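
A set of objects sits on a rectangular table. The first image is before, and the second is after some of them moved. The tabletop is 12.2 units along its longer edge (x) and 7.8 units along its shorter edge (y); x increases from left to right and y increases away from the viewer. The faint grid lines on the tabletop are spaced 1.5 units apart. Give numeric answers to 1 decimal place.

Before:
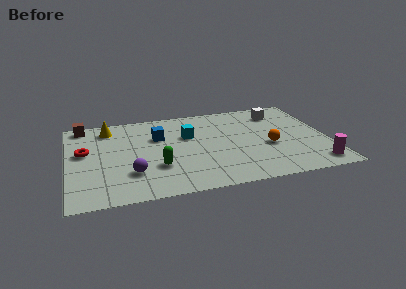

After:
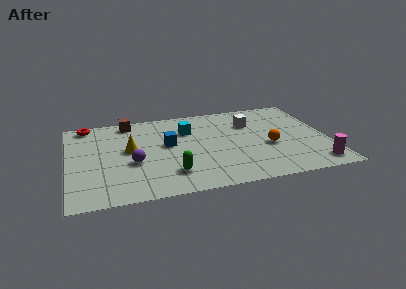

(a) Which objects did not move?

the orange sphere and the magenta cylinder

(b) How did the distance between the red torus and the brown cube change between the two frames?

-0.5

The distance was about 2.5 in the first image and 2.0 in the second, so they moved 0.5 units closer together.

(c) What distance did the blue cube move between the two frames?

0.9

The blue cube was near (4.3, 5.2) before and (4.7, 4.4) after, so it travelled √(0.4² + 0.8²) ≈ 0.9 units.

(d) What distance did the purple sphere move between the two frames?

0.9

From (2.9, 2.2) to (3.0, 3.1), the purple sphere covered √(0.1² + 0.9²) ≈ 0.9 units.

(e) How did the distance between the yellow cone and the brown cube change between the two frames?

+1.3

They were about 1.3 units apart before and 2.6 after — 1.3 units further apart.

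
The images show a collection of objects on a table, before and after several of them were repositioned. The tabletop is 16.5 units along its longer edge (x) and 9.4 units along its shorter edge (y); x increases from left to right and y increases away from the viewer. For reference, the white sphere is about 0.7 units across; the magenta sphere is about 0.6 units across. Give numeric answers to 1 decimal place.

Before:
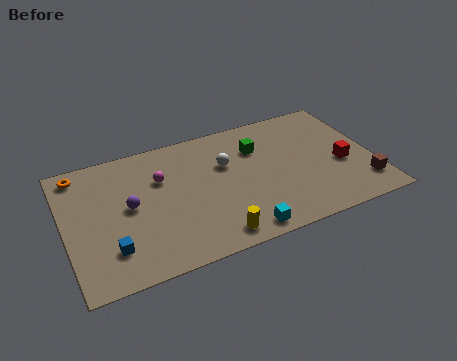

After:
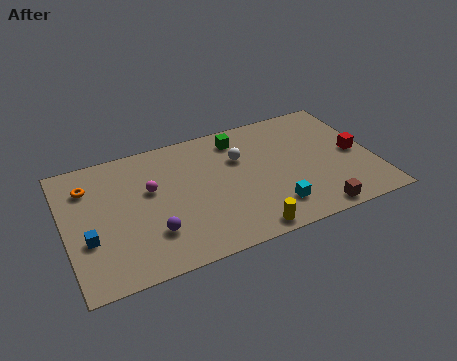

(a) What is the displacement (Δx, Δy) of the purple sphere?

(1.0, -2.3)

From the two frames, the purple sphere sits at roughly (3.4, 4.9) before and (4.4, 2.6) after.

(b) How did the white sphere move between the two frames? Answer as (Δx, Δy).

(0.8, 0.2)

From the two frames, the white sphere sits at roughly (8.7, 6.1) before and (9.5, 6.3) after.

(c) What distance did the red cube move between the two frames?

1.0

The red cube moved from about (14.8, 3.9) to (15.6, 4.5), a distance of √(0.8² + 0.6²) ≈ 1.0.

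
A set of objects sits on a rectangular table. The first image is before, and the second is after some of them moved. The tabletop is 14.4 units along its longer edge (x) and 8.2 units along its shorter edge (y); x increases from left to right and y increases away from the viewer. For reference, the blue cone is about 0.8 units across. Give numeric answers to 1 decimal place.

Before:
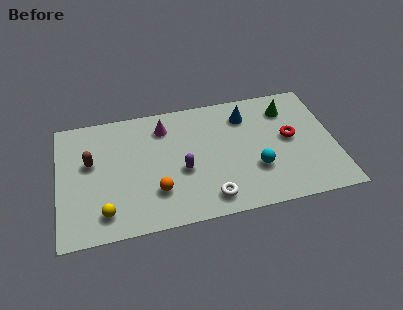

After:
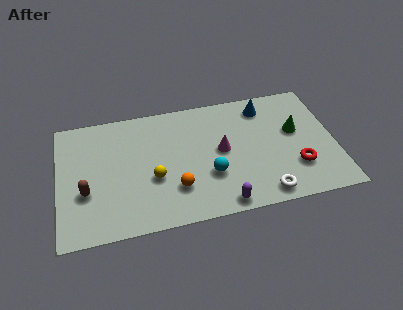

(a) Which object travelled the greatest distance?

the magenta cone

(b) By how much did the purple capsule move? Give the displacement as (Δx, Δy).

(1.9, -2.6)

From the two frames, the purple capsule sits at roughly (6.4, 3.4) before and (8.3, 0.8) after.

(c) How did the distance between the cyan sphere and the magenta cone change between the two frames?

-4.3

The distance was about 6.0 in the first image and 1.7 in the second, so they moved 4.3 units closer together.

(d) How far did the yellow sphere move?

3.1

The yellow sphere was near (2.3, 1.5) before and (4.9, 3.2) after, so it travelled √(2.6² + 1.7²) ≈ 3.1 units.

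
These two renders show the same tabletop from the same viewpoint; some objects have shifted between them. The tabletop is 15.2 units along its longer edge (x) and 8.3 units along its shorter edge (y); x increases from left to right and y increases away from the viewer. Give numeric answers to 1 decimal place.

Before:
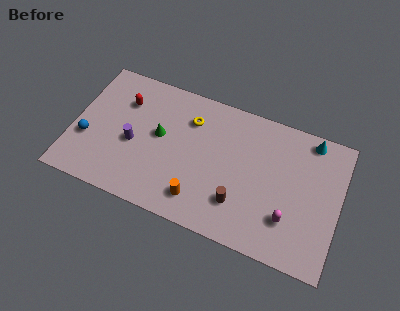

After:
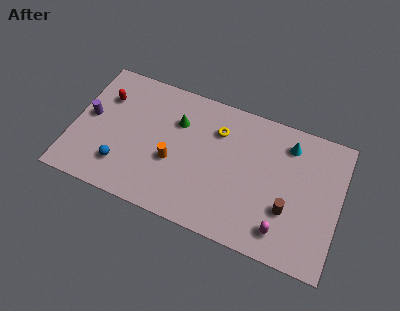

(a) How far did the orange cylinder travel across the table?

2.4

From (7.5, 1.6) to (5.8, 3.3), the orange cylinder covered √(1.7² + 1.7²) ≈ 2.4 units.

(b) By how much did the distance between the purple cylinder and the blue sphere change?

+0.5

The distance was about 2.7 in the first image and 3.2 in the second, so they moved 0.5 units further apart.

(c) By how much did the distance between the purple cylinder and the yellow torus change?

+3.4

The distance was about 4.0 in the first image and 7.4 in the second, so they moved 3.4 units further apart.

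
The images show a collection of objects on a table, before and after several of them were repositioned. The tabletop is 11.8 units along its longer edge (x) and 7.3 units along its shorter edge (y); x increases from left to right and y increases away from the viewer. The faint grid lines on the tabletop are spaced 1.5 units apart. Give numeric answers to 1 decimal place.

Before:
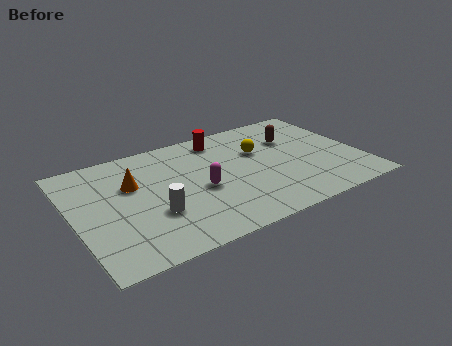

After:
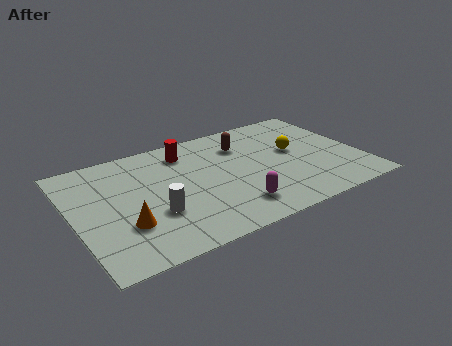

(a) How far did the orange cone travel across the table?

2.5

The orange cone was near (2.5, 4.7) before and (1.9, 2.3) after, so it travelled √(0.6² + 2.4²) ≈ 2.5 units.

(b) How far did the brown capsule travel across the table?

2.1

From (9.3, 5.0) to (7.2, 5.4), the brown capsule covered √(2.1² + 0.4²) ≈ 2.1 units.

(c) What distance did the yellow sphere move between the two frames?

1.5

The yellow sphere was near (7.8, 4.7) before and (9.2, 4.1) after, so it travelled √(1.4² + 0.6²) ≈ 1.5 units.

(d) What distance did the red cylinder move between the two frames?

1.5

The red cylinder moved from about (6.4, 6.2) to (4.9, 5.9), a distance of √(1.5² + 0.3²) ≈ 1.5.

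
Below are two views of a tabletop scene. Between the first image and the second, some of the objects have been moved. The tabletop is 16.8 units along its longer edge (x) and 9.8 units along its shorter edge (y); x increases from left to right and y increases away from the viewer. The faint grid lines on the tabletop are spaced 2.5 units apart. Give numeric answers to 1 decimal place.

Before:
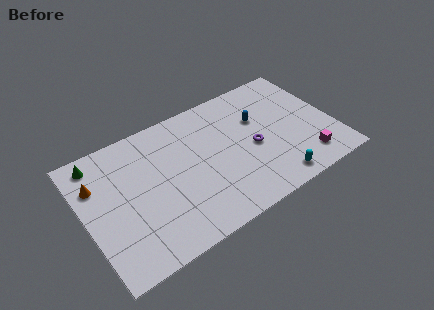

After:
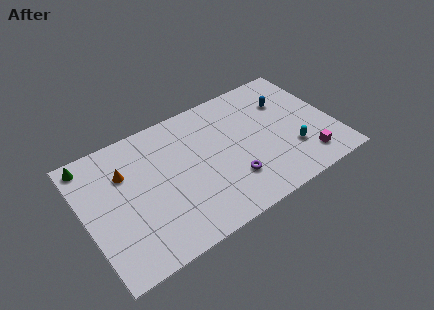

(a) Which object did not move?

the magenta cube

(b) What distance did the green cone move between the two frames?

0.5

The green cone was near (1.3, 8.5) before and (0.8, 8.7) after, so it travelled √(0.5² + 0.2²) ≈ 0.5 units.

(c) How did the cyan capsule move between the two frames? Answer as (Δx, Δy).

(1.5, 1.7)

The cyan capsule started near (12.2, 1.2) and ended near (13.7, 2.9).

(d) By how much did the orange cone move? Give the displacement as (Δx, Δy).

(1.9, -0.1)

The orange cone was at about (1.0, 6.9) and moved to about (2.9, 6.8).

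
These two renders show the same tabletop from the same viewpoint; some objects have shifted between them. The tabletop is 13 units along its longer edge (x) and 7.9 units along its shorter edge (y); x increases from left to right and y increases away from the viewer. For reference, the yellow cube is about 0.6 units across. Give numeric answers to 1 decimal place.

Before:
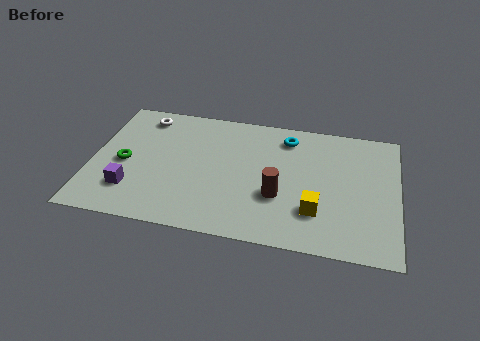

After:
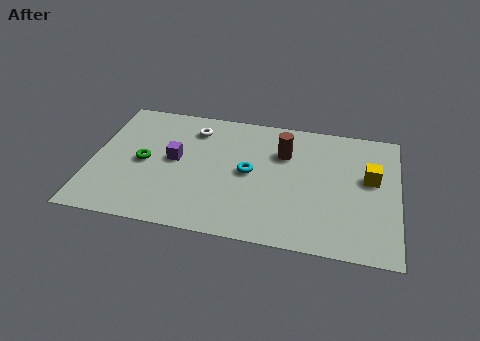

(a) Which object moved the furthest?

the yellow cube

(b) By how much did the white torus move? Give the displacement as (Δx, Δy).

(2.2, -0.4)

The white torus was at about (2.0, 6.7) and moved to about (4.2, 6.3).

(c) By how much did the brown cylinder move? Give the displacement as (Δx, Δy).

(0.1, 2.7)

The brown cylinder was at about (8.0, 2.8) and moved to about (8.1, 5.5).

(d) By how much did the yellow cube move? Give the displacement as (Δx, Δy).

(2.2, 2.4)

The yellow cube started near (9.6, 2.2) and ended near (11.8, 4.6).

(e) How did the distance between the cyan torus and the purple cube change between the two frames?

-4.6

The distance was about 7.8 in the first image and 3.2 in the second, so they moved 4.6 units closer together.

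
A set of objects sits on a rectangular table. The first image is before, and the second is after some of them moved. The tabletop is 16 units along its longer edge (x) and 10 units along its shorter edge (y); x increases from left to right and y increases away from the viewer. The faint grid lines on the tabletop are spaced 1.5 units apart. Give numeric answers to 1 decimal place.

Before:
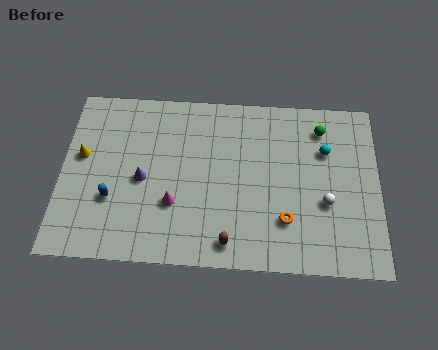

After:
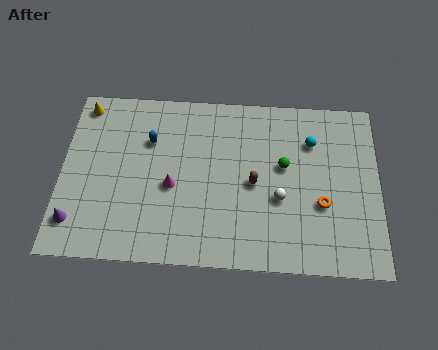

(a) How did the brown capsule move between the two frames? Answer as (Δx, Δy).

(1.2, 3.4)

The brown capsule started near (8.5, 1.3) and ended near (9.7, 4.7).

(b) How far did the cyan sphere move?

0.9

From (13.3, 6.8) to (12.6, 7.3), the cyan sphere covered √(0.7² + 0.5²) ≈ 0.9 units.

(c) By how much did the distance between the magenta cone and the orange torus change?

+1.9

The distance was about 5.6 in the first image and 7.5 in the second, so they moved 1.9 units further apart.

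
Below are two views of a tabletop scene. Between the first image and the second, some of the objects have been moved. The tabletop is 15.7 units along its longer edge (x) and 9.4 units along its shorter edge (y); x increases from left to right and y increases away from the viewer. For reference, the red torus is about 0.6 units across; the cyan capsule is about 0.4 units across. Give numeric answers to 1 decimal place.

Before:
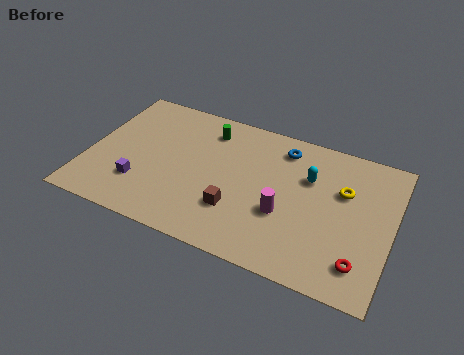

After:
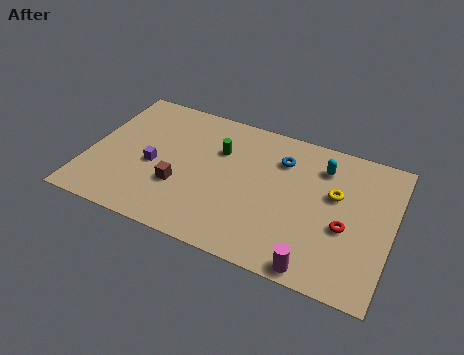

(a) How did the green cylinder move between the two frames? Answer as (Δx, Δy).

(0.7, -1.2)

The green cylinder started near (5.9, 7.6) and ended near (6.6, 6.4).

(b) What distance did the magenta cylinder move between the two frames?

3.3

The magenta cylinder was near (10.3, 3.5) before and (12.2, 0.8) after, so it travelled √(1.9² + 2.7²) ≈ 3.3 units.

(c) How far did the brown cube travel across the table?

3.0

The brown cube was near (7.9, 2.8) before and (4.9, 3.2) after, so it travelled √(3.0² + 0.4²) ≈ 3.0 units.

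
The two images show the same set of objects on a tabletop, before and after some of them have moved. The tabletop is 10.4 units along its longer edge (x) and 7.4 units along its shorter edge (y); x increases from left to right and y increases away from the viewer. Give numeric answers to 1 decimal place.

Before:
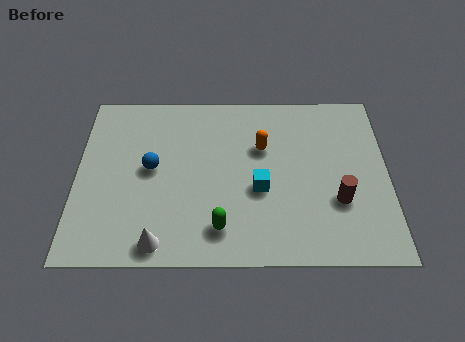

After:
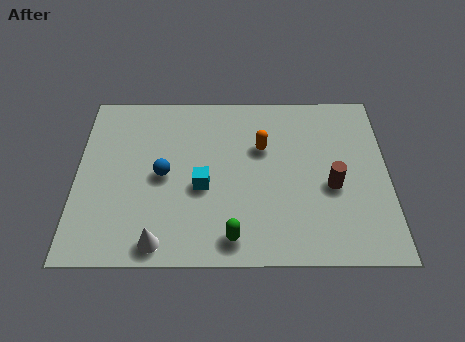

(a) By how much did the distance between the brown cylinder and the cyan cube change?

+1.7

The distance was about 2.6 in the first image and 4.3 in the second, so they moved 1.7 units further apart.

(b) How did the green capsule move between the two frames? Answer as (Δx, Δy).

(0.4, -0.4)

The green capsule started near (4.8, 1.4) and ended near (5.2, 1.0).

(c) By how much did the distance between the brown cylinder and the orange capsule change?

-0.5

The distance was about 3.4 in the first image and 2.9 in the second, so they moved 0.5 units closer together.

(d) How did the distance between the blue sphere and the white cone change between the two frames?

-0.3

They were about 3.1 units apart before and 2.8 after — 0.3 units closer together.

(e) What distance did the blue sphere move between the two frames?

0.5

From (2.5, 3.9) to (2.9, 3.6), the blue sphere covered √(0.4² + 0.3²) ≈ 0.5 units.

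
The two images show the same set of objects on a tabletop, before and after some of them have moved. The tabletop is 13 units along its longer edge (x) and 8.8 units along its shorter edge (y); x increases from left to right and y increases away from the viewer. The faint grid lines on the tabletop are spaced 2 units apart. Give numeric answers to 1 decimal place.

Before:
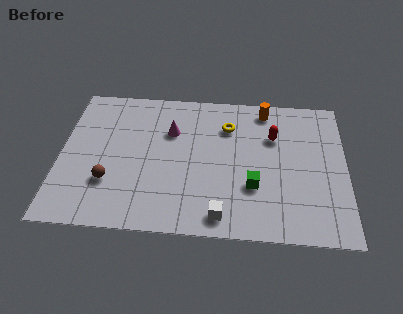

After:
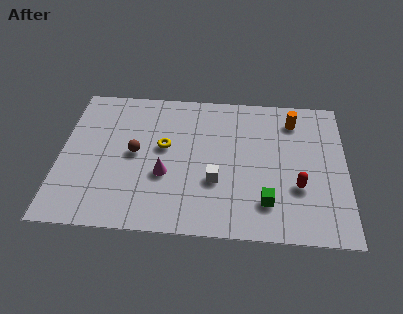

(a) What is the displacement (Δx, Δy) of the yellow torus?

(-2.9, -1.5)

From the two frames, the yellow torus sits at roughly (7.6, 6.5) before and (4.7, 5.0) after.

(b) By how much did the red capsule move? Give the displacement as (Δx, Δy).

(1.1, -3.0)

The red capsule was at about (9.7, 6.0) and moved to about (10.8, 3.0).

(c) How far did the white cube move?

2.0

The white cube was near (7.4, 1.1) before and (7.1, 3.1) after, so it travelled √(0.3² + 2.0²) ≈ 2.0 units.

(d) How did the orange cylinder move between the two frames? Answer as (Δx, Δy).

(1.3, -0.6)

From the two frames, the orange cylinder sits at roughly (9.3, 7.7) before and (10.6, 7.1) after.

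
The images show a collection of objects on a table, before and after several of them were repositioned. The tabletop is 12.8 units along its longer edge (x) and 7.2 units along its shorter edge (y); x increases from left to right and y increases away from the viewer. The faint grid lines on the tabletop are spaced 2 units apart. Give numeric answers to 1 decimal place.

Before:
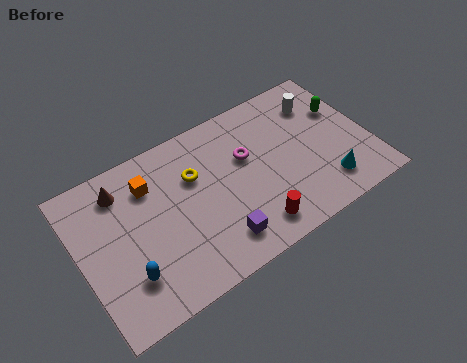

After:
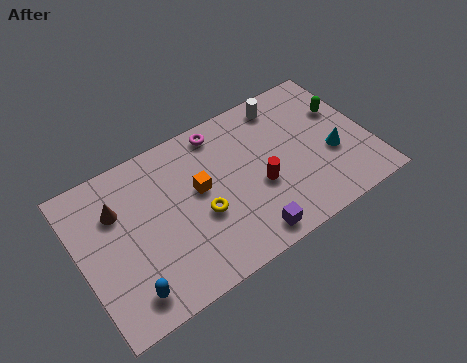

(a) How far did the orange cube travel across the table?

2.4

The orange cube moved from about (3.3, 5.4) to (5.3, 4.1), a distance of √(2.0² + 1.3²) ≈ 2.4.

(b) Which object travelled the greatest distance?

the orange cube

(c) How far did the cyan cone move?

1.4

The cyan cone moved from about (10.6, 1.5) to (11.1, 2.8), a distance of √(0.5² + 1.3²) ≈ 1.4.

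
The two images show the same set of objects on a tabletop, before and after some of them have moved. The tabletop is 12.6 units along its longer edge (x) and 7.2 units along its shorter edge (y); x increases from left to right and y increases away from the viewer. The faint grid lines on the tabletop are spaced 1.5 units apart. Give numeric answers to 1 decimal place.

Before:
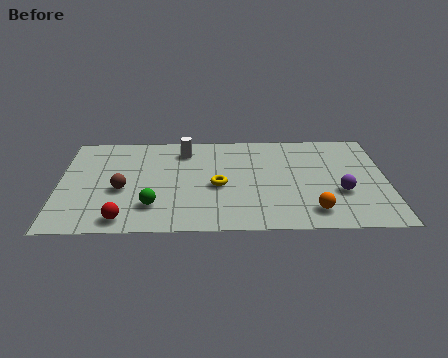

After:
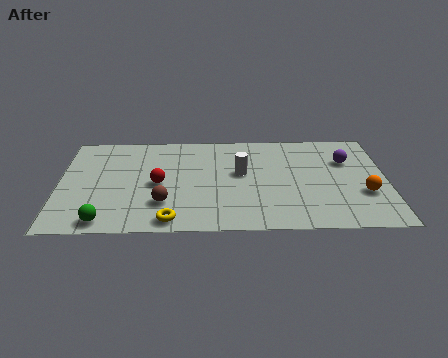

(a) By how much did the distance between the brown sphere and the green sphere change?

+0.8

Before: roughly 1.7 units apart; after: 2.5. That's 0.8 units further apart.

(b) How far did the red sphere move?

2.8

From (2.5, 0.9) to (3.8, 3.4), the red sphere covered √(1.3² + 2.5²) ≈ 2.8 units.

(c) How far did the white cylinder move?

2.8

From (4.8, 5.8) to (7.0, 4.1), the white cylinder covered √(2.2² + 1.7²) ≈ 2.8 units.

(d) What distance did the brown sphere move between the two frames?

1.9

From (2.4, 3.0) to (4.0, 2.0), the brown sphere covered √(1.6² + 1.0²) ≈ 1.9 units.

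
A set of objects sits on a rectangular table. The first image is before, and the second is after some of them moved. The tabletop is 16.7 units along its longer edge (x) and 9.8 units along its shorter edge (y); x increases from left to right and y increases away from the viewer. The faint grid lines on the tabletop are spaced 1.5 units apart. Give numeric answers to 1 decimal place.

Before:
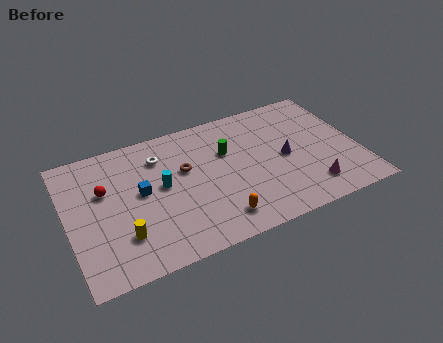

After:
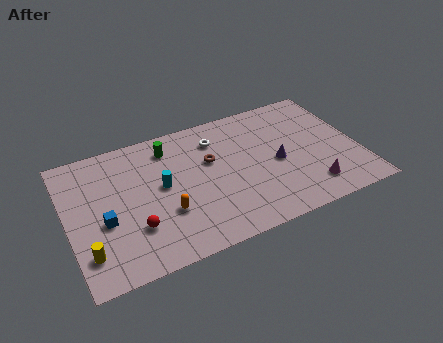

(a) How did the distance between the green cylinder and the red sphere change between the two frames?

-1.4

Before: roughly 7.1 units apart; after: 5.7. That's 1.4 units closer together.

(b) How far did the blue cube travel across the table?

2.6

From (4.2, 5.3) to (2.0, 4.0), the blue cube covered √(2.2² + 1.3²) ≈ 2.6 units.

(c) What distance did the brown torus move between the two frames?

1.5

The brown torus moved from about (6.8, 6.0) to (8.3, 6.1), a distance of √(1.5² + 0.1²) ≈ 1.5.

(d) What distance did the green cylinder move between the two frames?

3.6

The green cylinder was near (9.3, 6.4) before and (6.1, 8.0) after, so it travelled √(3.2² + 1.6²) ≈ 3.6 units.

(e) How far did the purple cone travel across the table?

0.5

The purple cone moved from about (12.5, 4.7) to (12.0, 4.5), a distance of √(0.5² + 0.2²) ≈ 0.5.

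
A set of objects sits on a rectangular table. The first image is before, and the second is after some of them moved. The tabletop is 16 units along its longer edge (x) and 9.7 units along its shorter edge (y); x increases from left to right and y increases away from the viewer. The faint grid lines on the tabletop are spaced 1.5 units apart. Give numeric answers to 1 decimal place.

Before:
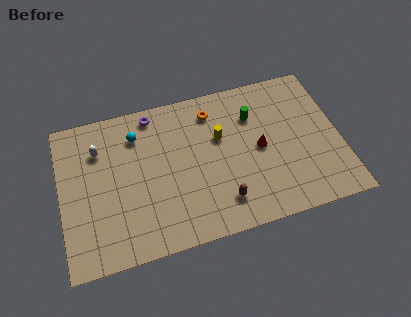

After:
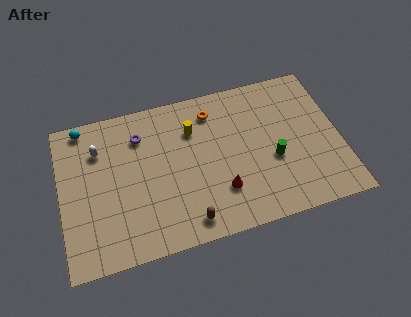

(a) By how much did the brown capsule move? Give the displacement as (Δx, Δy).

(-2.0, -0.7)

The brown capsule started near (9.0, 2.0) and ended near (7.0, 1.3).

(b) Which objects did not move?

the white capsule and the orange torus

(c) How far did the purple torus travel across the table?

1.4

From (5.5, 8.6) to (4.7, 7.4), the purple torus covered √(0.8² + 1.2²) ≈ 1.4 units.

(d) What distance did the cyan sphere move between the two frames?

3.3

The cyan sphere moved from about (4.5, 7.5) to (1.5, 8.8), a distance of √(3.0² + 1.3²) ≈ 3.3.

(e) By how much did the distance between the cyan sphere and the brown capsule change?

+2.2

They were about 7.1 units apart before and 9.3 after — 2.2 units further apart.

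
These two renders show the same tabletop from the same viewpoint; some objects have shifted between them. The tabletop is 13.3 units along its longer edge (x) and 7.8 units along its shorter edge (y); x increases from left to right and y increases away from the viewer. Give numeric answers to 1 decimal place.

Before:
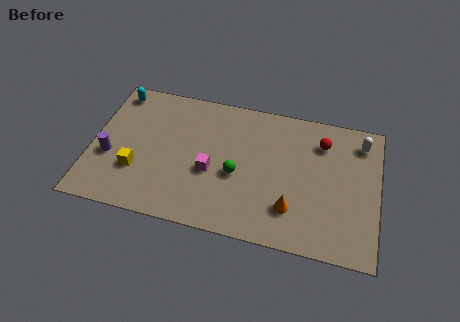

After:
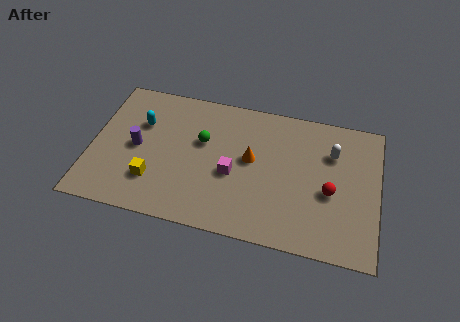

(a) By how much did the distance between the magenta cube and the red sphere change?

-1.2

They were about 5.7 units apart before and 4.5 after — 1.2 units closer together.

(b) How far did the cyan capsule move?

2.1

From (0.9, 6.8) to (2.2, 5.2), the cyan capsule covered √(1.3² + 1.6²) ≈ 2.1 units.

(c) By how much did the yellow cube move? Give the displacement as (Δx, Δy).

(0.8, -0.4)

The yellow cube started near (2.2, 2.5) and ended near (3.0, 2.1).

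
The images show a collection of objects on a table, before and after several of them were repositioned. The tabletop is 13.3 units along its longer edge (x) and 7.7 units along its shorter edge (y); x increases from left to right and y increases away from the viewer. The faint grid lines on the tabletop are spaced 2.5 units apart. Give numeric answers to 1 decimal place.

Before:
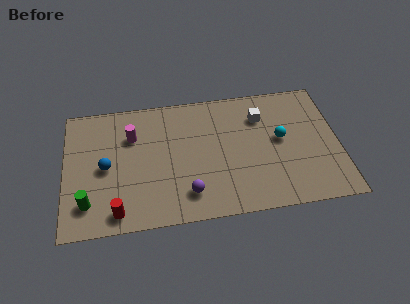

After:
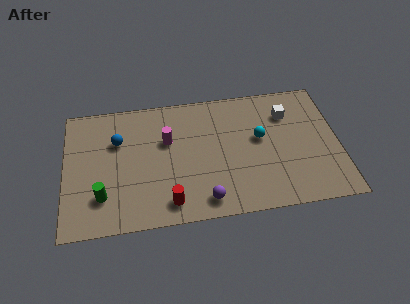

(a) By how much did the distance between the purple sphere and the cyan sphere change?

-1.0

They were about 5.3 units apart before and 4.3 after — 1.0 units closer together.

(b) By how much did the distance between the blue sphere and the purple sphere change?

+1.4

The distance was about 4.4 in the first image and 5.8 in the second, so they moved 1.4 units further apart.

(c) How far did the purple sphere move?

0.9

The purple sphere was near (5.9, 1.6) before and (6.7, 1.1) after, so it travelled √(0.8² + 0.5²) ≈ 0.9 units.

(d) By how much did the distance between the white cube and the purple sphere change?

+0.7

They were about 5.5 units apart before and 6.2 after — 0.7 units further apart.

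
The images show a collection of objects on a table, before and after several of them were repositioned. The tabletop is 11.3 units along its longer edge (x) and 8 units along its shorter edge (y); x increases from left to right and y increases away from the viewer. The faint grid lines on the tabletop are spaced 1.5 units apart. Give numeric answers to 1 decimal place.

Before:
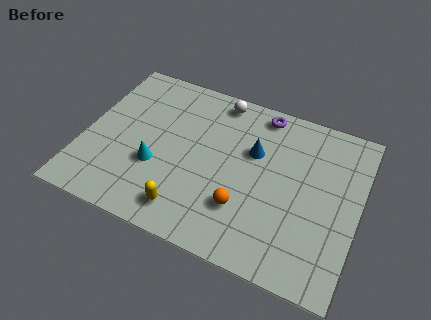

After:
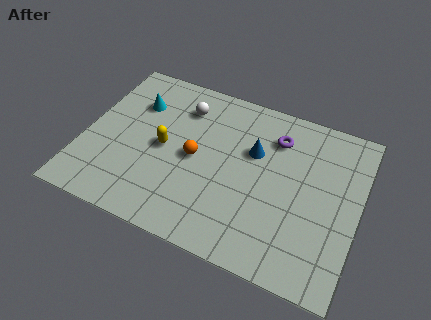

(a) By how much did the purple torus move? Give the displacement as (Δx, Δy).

(0.7, -1.0)

The purple torus started near (7.0, 7.1) and ended near (7.7, 6.1).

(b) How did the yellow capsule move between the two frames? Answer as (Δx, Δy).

(-1.3, 2.6)

The yellow capsule started near (4.6, 1.3) and ended near (3.3, 3.9).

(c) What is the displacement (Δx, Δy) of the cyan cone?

(-1.2, 2.8)

The cyan cone was at about (3.1, 2.9) and moved to about (1.9, 5.7).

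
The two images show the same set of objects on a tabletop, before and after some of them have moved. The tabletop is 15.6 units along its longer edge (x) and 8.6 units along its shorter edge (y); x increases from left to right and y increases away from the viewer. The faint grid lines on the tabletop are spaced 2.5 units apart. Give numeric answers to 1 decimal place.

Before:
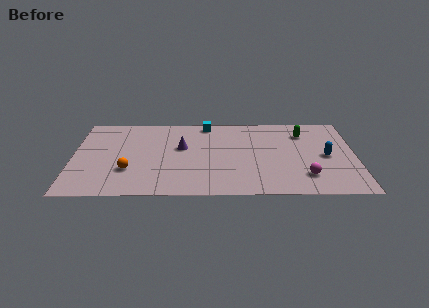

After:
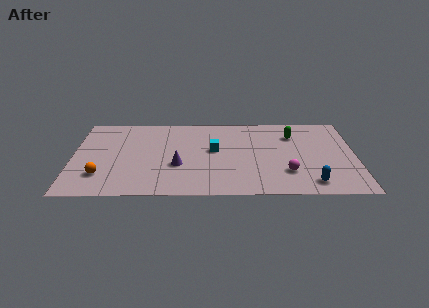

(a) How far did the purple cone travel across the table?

1.9

From (6.0, 5.1) to (5.8, 3.2), the purple cone covered √(0.2² + 1.9²) ≈ 1.9 units.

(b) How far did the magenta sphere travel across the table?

1.1

The magenta sphere moved from about (12.8, 2.0) to (11.8, 2.4), a distance of √(1.0² + 0.4²) ≈ 1.1.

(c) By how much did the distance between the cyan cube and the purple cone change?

-0.4

They were about 3.0 units apart before and 2.6 after — 0.4 units closer together.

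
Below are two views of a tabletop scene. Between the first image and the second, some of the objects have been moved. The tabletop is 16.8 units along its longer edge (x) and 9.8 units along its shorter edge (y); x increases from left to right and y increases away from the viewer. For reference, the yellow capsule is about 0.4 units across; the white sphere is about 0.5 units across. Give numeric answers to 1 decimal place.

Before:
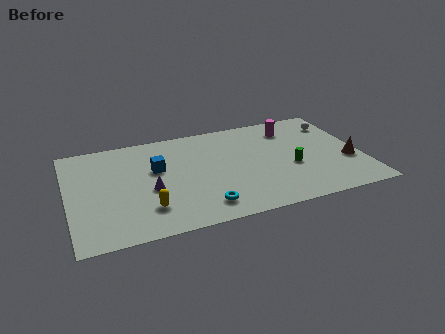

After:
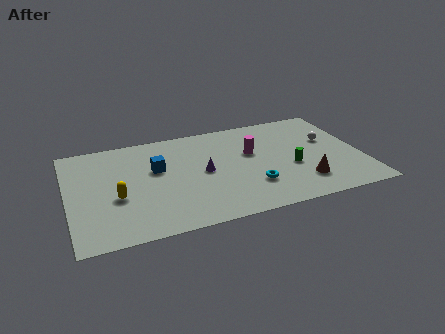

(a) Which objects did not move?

the blue cube and the green cylinder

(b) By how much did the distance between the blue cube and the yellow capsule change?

-0.5

They were about 3.7 units apart before and 3.2 after — 0.5 units closer together.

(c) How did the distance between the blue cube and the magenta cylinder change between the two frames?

-2.7

They were about 8.2 units apart before and 5.5 after — 2.7 units closer together.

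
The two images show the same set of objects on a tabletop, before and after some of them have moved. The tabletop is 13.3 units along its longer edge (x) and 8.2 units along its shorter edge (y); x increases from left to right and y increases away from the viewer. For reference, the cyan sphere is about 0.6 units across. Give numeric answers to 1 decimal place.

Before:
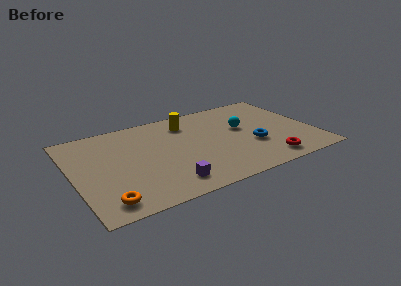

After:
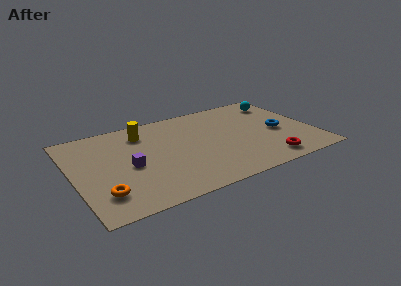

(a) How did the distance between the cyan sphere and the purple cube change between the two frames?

+3.7

They were about 5.8 units apart before and 9.5 after — 3.7 units further apart.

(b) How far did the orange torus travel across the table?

0.7

The orange torus moved from about (1.4, 1.2) to (1.3, 1.9), a distance of √(0.1² + 0.7²) ≈ 0.7.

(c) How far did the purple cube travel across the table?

2.9

From (4.8, 1.4) to (3.0, 3.7), the purple cube covered √(1.8² + 2.3²) ≈ 2.9 units.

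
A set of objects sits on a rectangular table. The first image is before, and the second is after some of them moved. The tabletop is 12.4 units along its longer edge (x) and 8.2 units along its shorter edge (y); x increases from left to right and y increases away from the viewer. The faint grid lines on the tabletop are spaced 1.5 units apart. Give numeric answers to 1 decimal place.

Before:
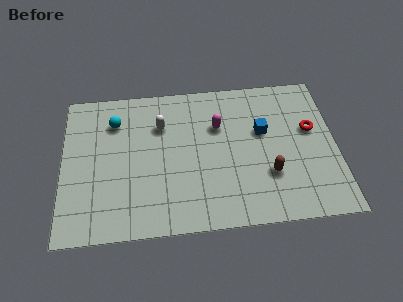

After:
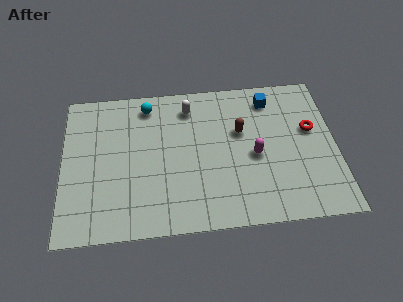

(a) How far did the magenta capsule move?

2.4

From (7.1, 5.5) to (8.7, 3.7), the magenta capsule covered √(1.6² + 1.8²) ≈ 2.4 units.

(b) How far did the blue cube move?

1.8

The blue cube was near (9.1, 5.0) before and (9.5, 6.8) after, so it travelled √(0.4² + 1.8²) ≈ 1.8 units.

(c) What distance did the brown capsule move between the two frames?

2.8

From (9.3, 2.6) to (8.1, 5.1), the brown capsule covered √(1.2² + 2.5²) ≈ 2.8 units.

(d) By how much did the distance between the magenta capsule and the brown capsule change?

-2.1

Before: roughly 3.6 units apart; after: 1.5. That's 2.1 units closer together.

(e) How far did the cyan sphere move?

1.7

The cyan sphere moved from about (2.4, 6.2) to (3.9, 7.0), a distance of √(1.5² + 0.8²) ≈ 1.7.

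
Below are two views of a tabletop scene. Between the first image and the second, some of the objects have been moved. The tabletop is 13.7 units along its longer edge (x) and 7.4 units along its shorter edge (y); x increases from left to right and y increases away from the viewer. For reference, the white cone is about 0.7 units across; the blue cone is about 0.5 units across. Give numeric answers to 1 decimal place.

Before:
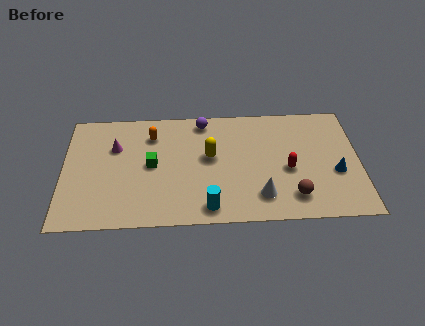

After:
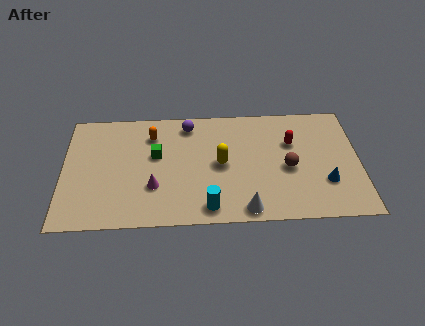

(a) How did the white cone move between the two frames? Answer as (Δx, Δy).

(-0.7, -0.8)

The white cone started near (9.1, 1.6) and ended near (8.4, 0.8).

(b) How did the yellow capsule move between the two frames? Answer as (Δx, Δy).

(0.5, -0.5)

From the two frames, the yellow capsule sits at roughly (6.8, 4.2) before and (7.3, 3.7) after.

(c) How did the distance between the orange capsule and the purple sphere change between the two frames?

-0.7

Before: roughly 2.5 units apart; after: 1.8. That's 0.7 units closer together.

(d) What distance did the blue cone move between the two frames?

0.8

From (12.6, 2.9) to (12.1, 2.3), the blue cone covered √(0.5² + 0.6²) ≈ 0.8 units.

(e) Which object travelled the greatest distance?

the magenta cone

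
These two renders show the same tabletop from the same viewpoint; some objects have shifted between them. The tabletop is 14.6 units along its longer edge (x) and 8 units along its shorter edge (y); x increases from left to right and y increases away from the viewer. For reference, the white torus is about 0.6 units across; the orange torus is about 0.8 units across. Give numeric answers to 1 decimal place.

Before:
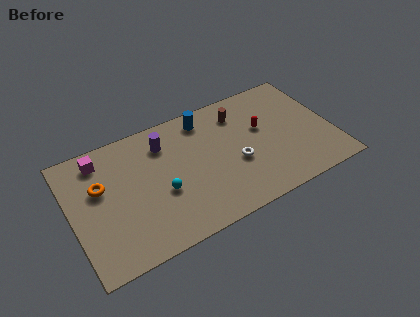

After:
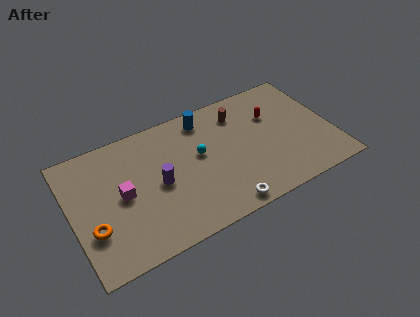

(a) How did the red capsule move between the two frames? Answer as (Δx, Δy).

(0.7, 0.6)

The red capsule started near (10.8, 4.8) and ended near (11.5, 5.4).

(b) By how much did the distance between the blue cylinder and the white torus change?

+2.2

They were about 3.8 units apart before and 6.0 after — 2.2 units further apart.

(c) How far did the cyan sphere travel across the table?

2.7

The cyan sphere moved from about (4.9, 3.2) to (7.2, 4.6), a distance of √(2.3² + 1.4²) ≈ 2.7.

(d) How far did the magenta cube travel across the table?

2.8

From (1.9, 6.7) to (2.8, 4.0), the magenta cube covered √(0.9² + 2.7²) ≈ 2.8 units.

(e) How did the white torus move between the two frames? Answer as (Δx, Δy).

(-1.1, -2.4)

The white torus was at about (9.1, 3.2) and moved to about (8.0, 0.8).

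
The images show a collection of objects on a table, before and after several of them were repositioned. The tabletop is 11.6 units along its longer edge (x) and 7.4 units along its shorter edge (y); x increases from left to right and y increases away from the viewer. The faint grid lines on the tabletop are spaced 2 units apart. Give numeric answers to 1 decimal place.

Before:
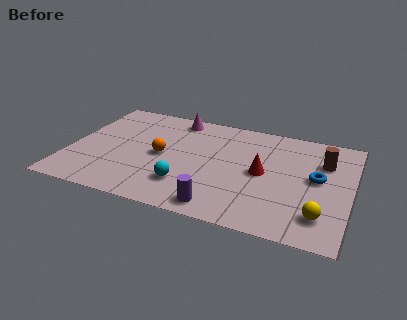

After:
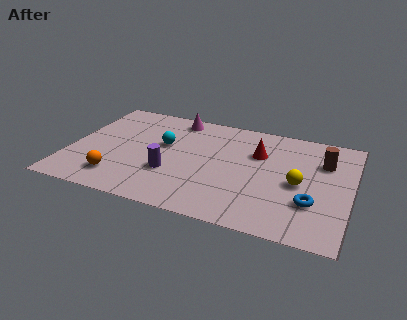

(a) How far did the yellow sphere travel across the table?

2.1

The yellow sphere was near (10.5, 1.6) before and (9.5, 3.4) after, so it travelled √(1.0² + 1.8²) ≈ 2.1 units.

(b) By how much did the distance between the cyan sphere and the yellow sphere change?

+0.3

Before: roughly 5.5 units apart; after: 5.8. That's 0.3 units further apart.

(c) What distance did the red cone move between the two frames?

1.3

The red cone moved from about (8.0, 3.7) to (7.7, 5.0), a distance of √(0.3² + 1.3²) ≈ 1.3.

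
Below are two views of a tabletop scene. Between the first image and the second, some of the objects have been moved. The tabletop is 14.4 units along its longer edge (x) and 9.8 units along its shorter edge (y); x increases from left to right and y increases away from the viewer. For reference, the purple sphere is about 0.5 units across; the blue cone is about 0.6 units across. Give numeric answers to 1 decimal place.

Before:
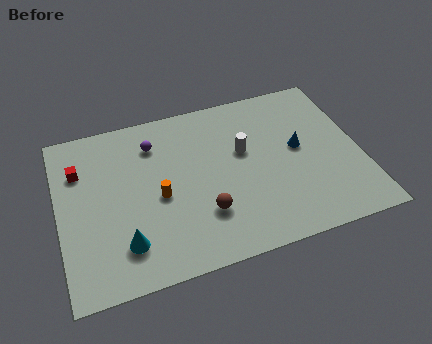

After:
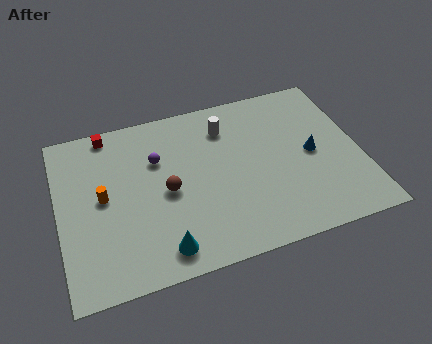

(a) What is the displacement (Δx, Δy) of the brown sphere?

(-1.6, 1.8)

The brown sphere was at about (6.7, 2.8) and moved to about (5.1, 4.6).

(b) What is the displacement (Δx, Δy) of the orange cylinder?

(-2.6, 0.7)

The orange cylinder was at about (4.7, 4.4) and moved to about (2.1, 5.1).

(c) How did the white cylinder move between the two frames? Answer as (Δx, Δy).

(-0.7, 1.7)

The white cylinder started near (8.9, 5.9) and ended near (8.2, 7.6).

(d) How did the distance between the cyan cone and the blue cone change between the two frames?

-0.9

The distance was about 9.1 in the first image and 8.2 in the second, so they moved 0.9 units closer together.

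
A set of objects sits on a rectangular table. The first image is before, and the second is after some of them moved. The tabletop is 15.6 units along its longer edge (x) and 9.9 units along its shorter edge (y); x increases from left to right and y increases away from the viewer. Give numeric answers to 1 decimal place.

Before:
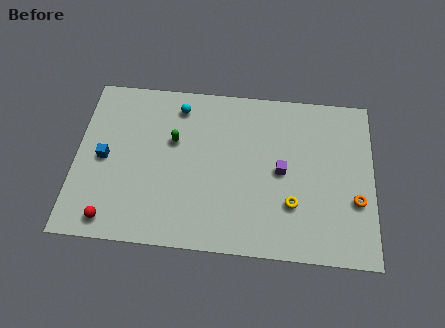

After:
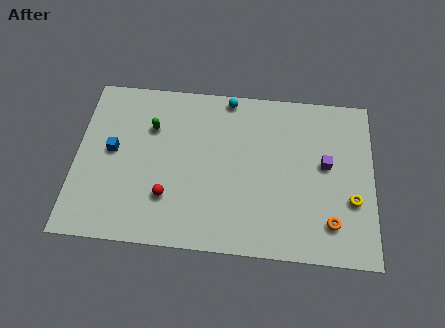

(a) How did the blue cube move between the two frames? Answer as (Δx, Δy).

(0.4, 0.5)

From the two frames, the blue cube sits at roughly (1.5, 4.8) before and (1.9, 5.3) after.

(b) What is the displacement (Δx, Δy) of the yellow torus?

(3.1, 0.5)

The yellow torus was at about (11.4, 3.0) and moved to about (14.5, 3.5).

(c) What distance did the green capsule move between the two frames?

1.4

The green capsule was near (5.1, 6.2) before and (3.9, 6.9) after, so it travelled √(1.2² + 0.7²) ≈ 1.4 units.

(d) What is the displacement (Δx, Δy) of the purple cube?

(2.3, 0.6)

The purple cube started near (10.8, 4.9) and ended near (13.1, 5.5).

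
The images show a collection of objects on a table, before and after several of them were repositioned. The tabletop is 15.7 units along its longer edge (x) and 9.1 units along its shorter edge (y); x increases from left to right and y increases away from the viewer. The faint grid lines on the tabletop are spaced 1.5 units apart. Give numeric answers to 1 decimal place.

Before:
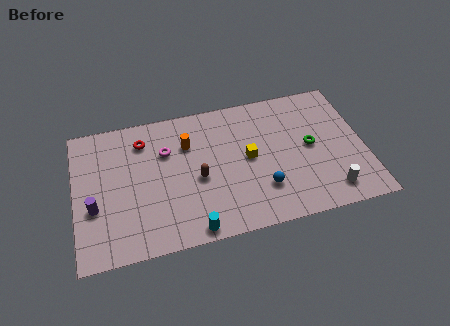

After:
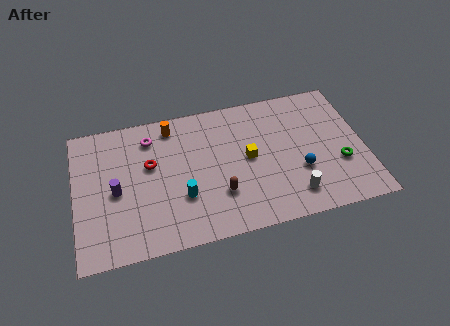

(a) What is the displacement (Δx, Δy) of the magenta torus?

(-0.8, 1.1)

From the two frames, the magenta torus sits at roughly (5.0, 6.2) before and (4.2, 7.3) after.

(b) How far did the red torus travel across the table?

1.7

The red torus moved from about (3.8, 7.2) to (4.1, 5.5), a distance of √(0.3² + 1.7²) ≈ 1.7.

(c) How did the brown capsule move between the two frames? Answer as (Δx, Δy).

(1.1, -1.3)

The brown capsule was at about (6.6, 4.0) and moved to about (7.7, 2.7).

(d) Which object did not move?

the yellow cube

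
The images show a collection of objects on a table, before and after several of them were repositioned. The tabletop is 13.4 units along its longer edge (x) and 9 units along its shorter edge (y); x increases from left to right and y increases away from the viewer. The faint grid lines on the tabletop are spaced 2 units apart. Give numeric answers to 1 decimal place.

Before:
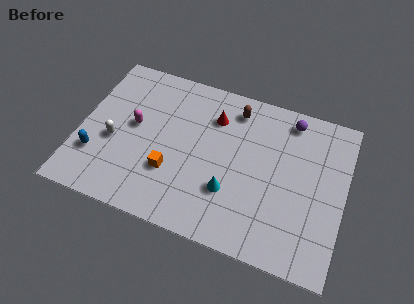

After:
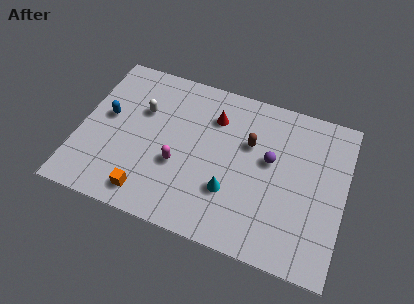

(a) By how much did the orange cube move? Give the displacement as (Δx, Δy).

(-1.0, -1.6)

The orange cube started near (4.8, 2.9) and ended near (3.8, 1.3).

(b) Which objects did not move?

the red cone and the cyan cone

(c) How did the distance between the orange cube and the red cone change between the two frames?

+1.9

They were about 4.2 units apart before and 6.1 after — 1.9 units further apart.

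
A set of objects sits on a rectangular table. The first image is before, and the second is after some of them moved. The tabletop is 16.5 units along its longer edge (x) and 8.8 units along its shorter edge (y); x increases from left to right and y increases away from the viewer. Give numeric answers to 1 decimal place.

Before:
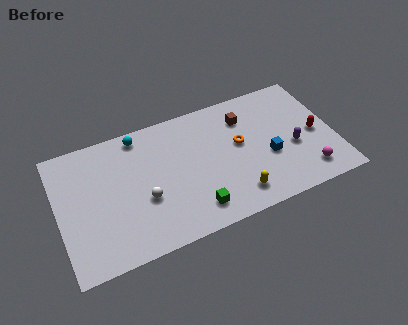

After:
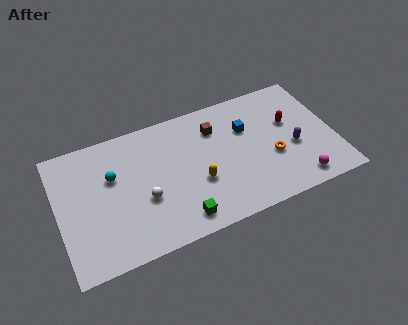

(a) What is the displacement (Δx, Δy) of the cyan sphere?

(-1.8, -2.2)

The cyan sphere started near (5.1, 7.8) and ended near (3.3, 5.6).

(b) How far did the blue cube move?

2.6

The blue cube was near (12.5, 3.5) before and (11.4, 5.9) after, so it travelled √(1.1² + 2.4²) ≈ 2.6 units.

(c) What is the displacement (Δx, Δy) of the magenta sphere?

(-0.6, -0.4)

From the two frames, the magenta sphere sits at roughly (14.6, 1.6) before and (14.0, 1.2) after.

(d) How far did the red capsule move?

1.9

The red capsule moved from about (15.4, 4.1) to (14.0, 5.4), a distance of √(1.4² + 1.3²) ≈ 1.9.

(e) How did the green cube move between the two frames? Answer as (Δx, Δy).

(-0.9, -0.3)

From the two frames, the green cube sits at roughly (7.8, 1.6) before and (6.9, 1.3) after.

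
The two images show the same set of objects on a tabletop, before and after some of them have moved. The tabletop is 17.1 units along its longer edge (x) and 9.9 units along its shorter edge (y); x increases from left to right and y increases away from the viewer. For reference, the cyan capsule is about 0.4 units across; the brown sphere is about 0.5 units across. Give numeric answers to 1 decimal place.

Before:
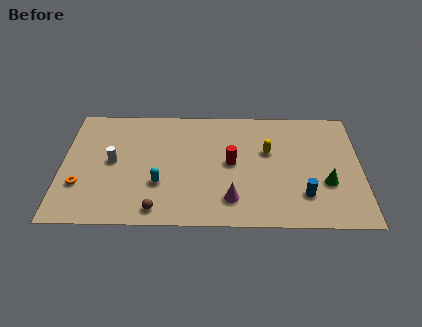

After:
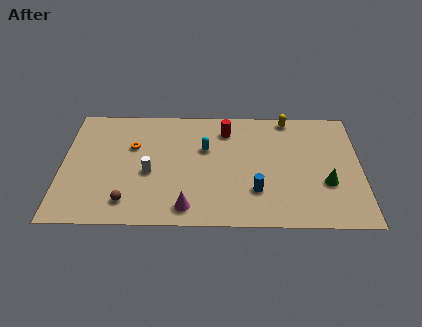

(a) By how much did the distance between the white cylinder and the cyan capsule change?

+0.6

The distance was about 3.2 in the first image and 3.8 in the second, so they moved 0.6 units further apart.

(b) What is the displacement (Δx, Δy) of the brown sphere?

(-1.7, 0.6)

The brown sphere started near (5.5, 1.2) and ended near (3.8, 1.8).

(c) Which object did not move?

the green cone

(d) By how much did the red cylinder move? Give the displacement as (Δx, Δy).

(-0.3, 2.8)

From the two frames, the red cylinder sits at roughly (9.7, 5.1) before and (9.4, 7.9) after.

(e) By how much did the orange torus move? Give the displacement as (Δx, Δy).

(2.9, 3.3)

The orange torus started near (1.1, 3.1) and ended near (4.0, 6.4).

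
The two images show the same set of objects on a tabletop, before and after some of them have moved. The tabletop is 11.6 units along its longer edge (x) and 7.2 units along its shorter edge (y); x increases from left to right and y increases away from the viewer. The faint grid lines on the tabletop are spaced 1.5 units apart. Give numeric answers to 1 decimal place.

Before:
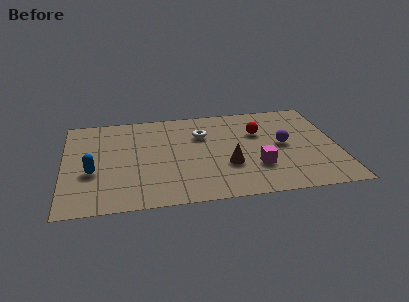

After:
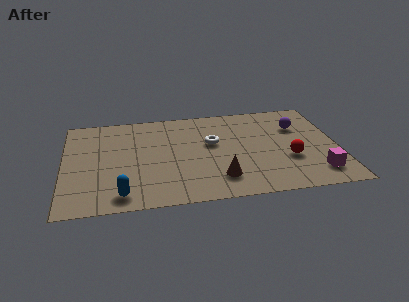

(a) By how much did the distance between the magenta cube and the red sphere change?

-1.0

The distance was about 2.6 in the first image and 1.6 in the second, so they moved 1.0 units closer together.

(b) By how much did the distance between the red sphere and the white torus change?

+1.2

They were about 2.4 units apart before and 3.6 after — 1.2 units further apart.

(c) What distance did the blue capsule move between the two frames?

2.2

The blue capsule was near (1.2, 2.8) before and (2.4, 1.0) after, so it travelled √(1.2² + 1.8²) ≈ 2.2 units.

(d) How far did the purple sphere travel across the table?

1.5

The purple sphere moved from about (9.3, 3.7) to (10.0, 5.0), a distance of √(0.7² + 1.3²) ≈ 1.5.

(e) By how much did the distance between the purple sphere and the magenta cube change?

+1.7

The distance was about 1.9 in the first image and 3.6 in the second, so they moved 1.7 units further apart.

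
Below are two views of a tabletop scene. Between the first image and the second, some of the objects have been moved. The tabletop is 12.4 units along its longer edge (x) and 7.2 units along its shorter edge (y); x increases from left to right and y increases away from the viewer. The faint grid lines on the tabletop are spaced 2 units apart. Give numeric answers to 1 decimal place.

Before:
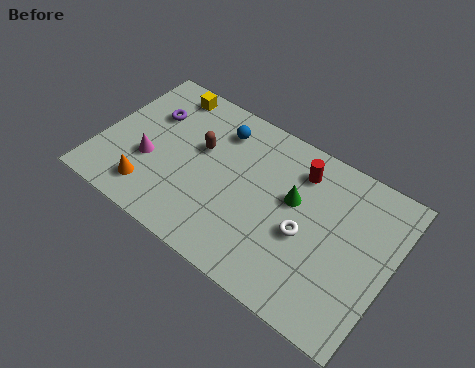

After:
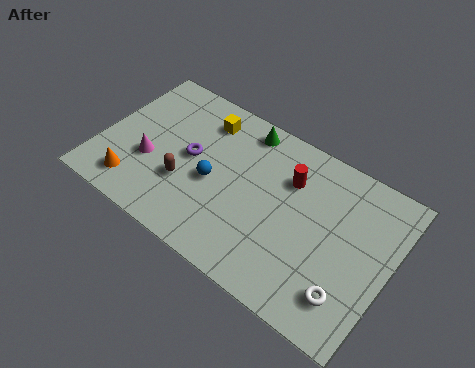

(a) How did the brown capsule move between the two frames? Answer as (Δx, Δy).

(-0.3, -1.9)

The brown capsule started near (4.1, 4.4) and ended near (3.8, 2.5).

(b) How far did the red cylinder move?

0.7

The red cylinder was near (8.2, 5.7) before and (7.9, 5.1) after, so it travelled √(0.3² + 0.6²) ≈ 0.7 units.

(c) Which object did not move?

the magenta cone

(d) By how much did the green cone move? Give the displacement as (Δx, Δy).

(-2.5, 2.0)

The green cone was at about (8.2, 4.3) and moved to about (5.7, 6.3).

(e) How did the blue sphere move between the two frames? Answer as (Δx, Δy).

(0.2, -2.5)

From the two frames, the blue sphere sits at roughly (4.7, 5.7) before and (4.9, 3.2) after.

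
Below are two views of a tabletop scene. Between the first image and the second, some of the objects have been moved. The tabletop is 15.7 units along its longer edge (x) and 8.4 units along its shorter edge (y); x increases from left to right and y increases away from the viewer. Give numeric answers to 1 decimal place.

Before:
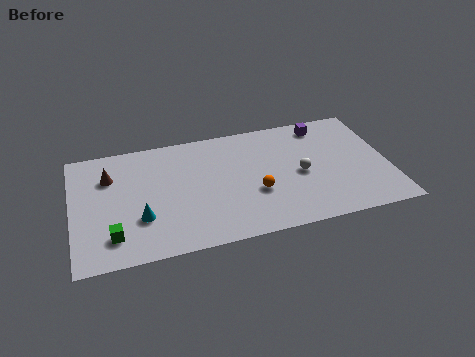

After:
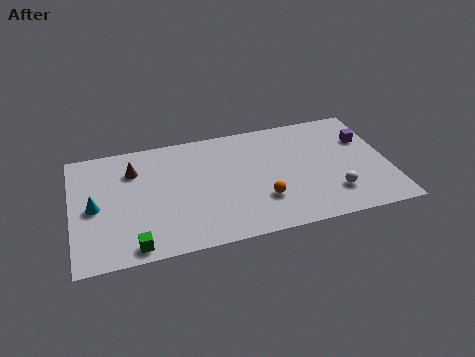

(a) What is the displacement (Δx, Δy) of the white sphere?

(1.5, -1.8)

The white sphere was at about (11.3, 3.9) and moved to about (12.8, 2.1).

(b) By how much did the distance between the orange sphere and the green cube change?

-0.6

The distance was about 7.2 in the first image and 6.6 in the second, so they moved 0.6 units closer together.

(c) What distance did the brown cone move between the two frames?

1.2

The brown cone moved from about (1.9, 6.0) to (3.1, 6.2), a distance of √(1.2² + 0.2²) ≈ 1.2.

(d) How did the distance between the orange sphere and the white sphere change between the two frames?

+1.1

The distance was about 2.4 in the first image and 3.5 in the second, so they moved 1.1 units further apart.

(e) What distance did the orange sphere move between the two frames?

0.7

From (9.0, 3.1) to (9.3, 2.5), the orange sphere covered √(0.3² + 0.6²) ≈ 0.7 units.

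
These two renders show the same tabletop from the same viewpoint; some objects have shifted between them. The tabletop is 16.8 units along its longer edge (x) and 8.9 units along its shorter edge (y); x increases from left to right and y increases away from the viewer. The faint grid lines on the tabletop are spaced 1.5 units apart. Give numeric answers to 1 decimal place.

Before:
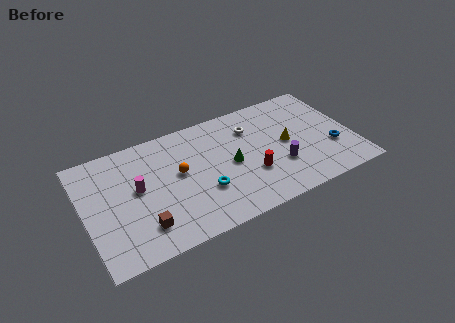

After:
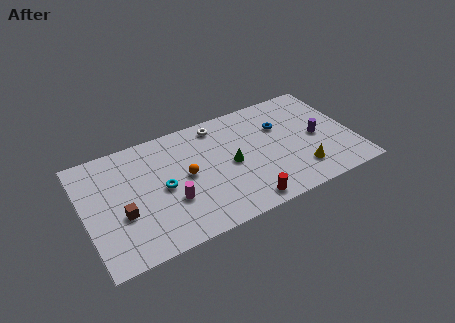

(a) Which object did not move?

the green cone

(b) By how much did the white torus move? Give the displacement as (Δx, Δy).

(-2.0, 1.1)

From the two frames, the white torus sits at roughly (10.7, 6.6) before and (8.7, 7.7) after.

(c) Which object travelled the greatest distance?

the blue torus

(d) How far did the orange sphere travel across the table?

0.6

The orange sphere was near (5.9, 5.0) before and (6.3, 4.6) after, so it travelled √(0.4² + 0.4²) ≈ 0.6 units.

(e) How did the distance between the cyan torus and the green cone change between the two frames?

+2.0

Before: roughly 2.3 units apart; after: 4.3. That's 2.0 units further apart.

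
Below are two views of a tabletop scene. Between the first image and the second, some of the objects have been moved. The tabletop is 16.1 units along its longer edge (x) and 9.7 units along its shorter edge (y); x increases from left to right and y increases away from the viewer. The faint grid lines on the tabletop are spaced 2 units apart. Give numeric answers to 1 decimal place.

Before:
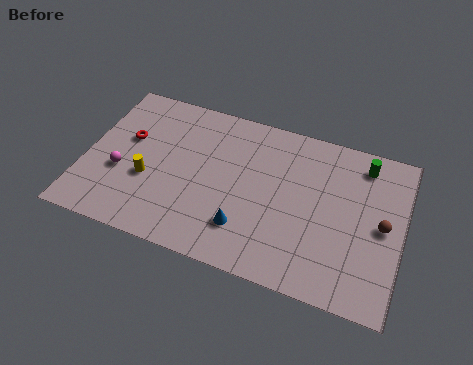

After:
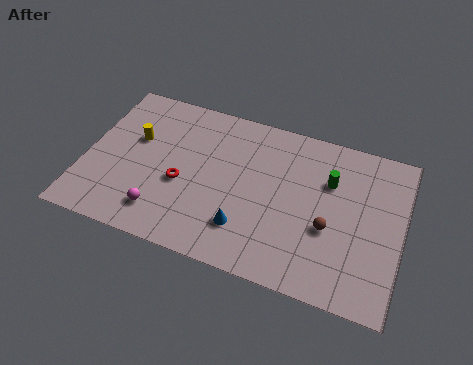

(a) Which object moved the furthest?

the red torus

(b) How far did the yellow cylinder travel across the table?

2.5

From (3.3, 3.7) to (2.4, 6.0), the yellow cylinder covered √(0.9² + 2.3²) ≈ 2.5 units.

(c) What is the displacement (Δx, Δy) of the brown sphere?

(-2.6, -1.0)

The brown sphere started near (15.1, 4.8) and ended near (12.5, 3.8).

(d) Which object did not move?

the blue cone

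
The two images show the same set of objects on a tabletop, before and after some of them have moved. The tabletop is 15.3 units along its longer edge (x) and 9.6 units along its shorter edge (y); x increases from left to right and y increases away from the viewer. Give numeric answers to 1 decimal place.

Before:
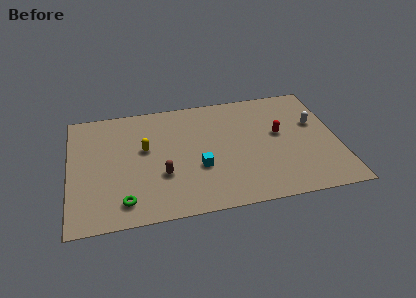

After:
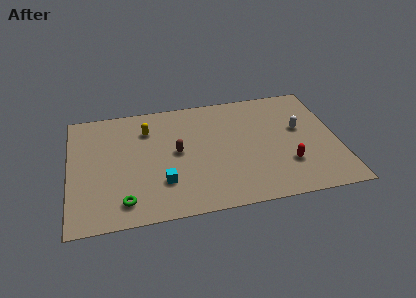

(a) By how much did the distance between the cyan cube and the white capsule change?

+1.3

Before: roughly 7.2 units apart; after: 8.5. That's 1.3 units further apart.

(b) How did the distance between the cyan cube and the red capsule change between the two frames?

+2.0

Before: roughly 5.1 units apart; after: 7.1. That's 2.0 units further apart.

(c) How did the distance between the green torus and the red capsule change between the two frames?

-0.4

They were about 9.8 units apart before and 9.4 after — 0.4 units closer together.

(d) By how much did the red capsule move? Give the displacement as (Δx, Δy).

(0.3, -2.6)

From the two frames, the red capsule sits at roughly (12.0, 5.4) before and (12.3, 2.8) after.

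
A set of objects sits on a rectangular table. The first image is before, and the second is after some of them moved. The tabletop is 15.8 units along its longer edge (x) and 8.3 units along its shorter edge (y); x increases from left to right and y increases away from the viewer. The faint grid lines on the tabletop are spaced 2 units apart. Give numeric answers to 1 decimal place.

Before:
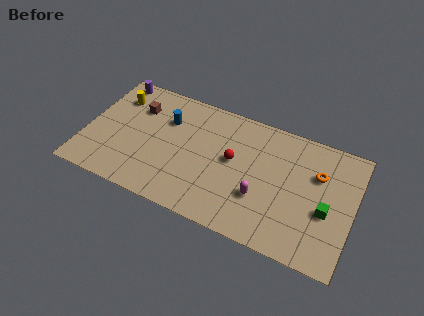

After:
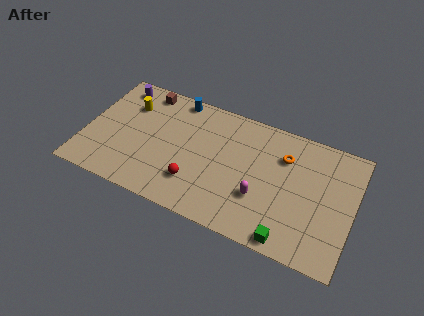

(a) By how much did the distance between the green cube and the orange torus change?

+3.0

They were about 2.3 units apart before and 5.3 after — 3.0 units further apart.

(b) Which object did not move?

the magenta capsule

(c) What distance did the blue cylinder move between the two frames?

1.7

The blue cylinder moved from about (4.6, 5.8) to (5.0, 7.5), a distance of √(0.4² + 1.7²) ≈ 1.7.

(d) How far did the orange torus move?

2.0

The orange torus was near (13.6, 5.6) before and (11.6, 6.0) after, so it travelled √(2.0² + 0.4²) ≈ 2.0 units.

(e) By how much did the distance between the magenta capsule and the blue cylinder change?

+0.6

The distance was about 6.6 in the first image and 7.2 in the second, so they moved 0.6 units further apart.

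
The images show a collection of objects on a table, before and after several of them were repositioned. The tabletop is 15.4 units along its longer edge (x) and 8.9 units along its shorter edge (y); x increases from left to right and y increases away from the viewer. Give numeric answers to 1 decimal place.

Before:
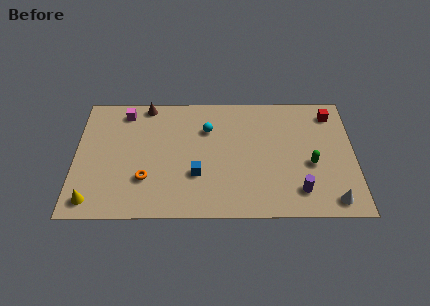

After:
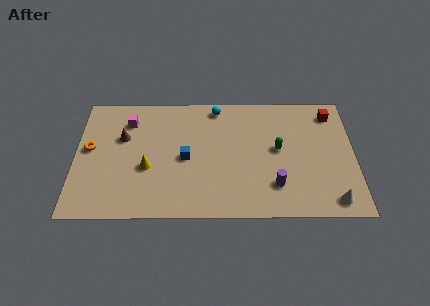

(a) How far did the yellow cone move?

3.8

From (1.0, 1.2) to (4.0, 3.5), the yellow cone covered √(3.0² + 2.3²) ≈ 3.8 units.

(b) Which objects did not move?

the white cone and the red cube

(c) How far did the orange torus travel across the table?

3.8

From (3.9, 2.7) to (0.8, 4.9), the orange torus covered √(3.1² + 2.2²) ≈ 3.8 units.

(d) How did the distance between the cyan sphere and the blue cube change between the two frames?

+0.7

The distance was about 3.4 in the first image and 4.1 in the second, so they moved 0.7 units further apart.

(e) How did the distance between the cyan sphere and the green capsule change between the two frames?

-1.7

They were about 6.3 units apart before and 4.6 after — 1.7 units closer together.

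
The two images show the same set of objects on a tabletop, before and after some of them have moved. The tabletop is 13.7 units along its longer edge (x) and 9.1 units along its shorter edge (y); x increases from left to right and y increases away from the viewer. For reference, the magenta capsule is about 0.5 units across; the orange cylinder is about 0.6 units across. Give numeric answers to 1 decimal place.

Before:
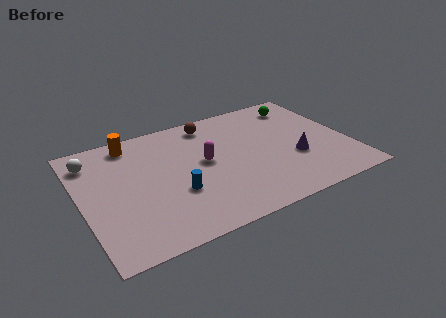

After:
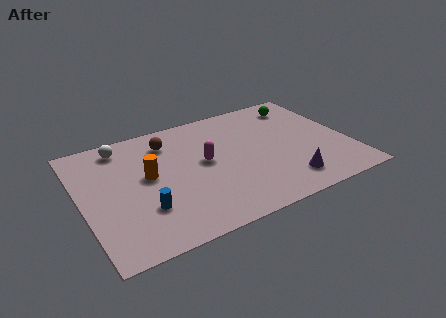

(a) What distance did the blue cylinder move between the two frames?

1.8

From (4.6, 3.2) to (2.9, 2.7), the blue cylinder covered √(1.7² + 0.5²) ≈ 1.8 units.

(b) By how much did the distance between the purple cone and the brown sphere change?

+1.8

The distance was about 5.9 in the first image and 7.7 in the second, so they moved 1.8 units further apart.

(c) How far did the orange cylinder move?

2.9

The orange cylinder moved from about (2.9, 7.9) to (3.4, 5.0), a distance of √(0.5² + 2.9²) ≈ 2.9.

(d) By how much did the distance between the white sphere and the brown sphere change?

-3.8

The distance was about 6.2 in the first image and 2.4 in the second, so they moved 3.8 units closer together.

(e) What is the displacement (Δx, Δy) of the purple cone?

(-0.7, -1.6)

From the two frames, the purple cone sits at roughly (10.8, 3.3) before and (10.1, 1.7) after.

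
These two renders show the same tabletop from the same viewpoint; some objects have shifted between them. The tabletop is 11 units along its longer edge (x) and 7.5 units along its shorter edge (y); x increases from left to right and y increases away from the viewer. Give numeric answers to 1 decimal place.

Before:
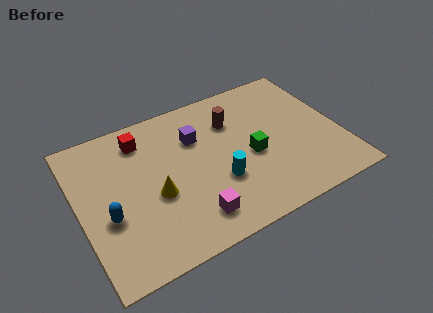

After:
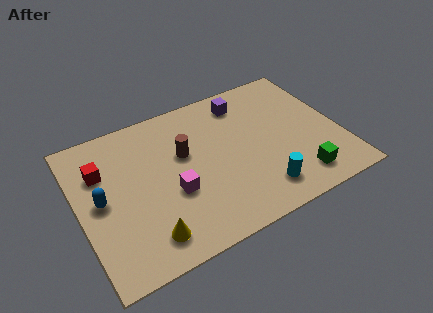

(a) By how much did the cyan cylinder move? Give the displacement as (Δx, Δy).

(1.6, -1.2)

From the two frames, the cyan cylinder sits at roughly (5.7, 2.6) before and (7.3, 1.4) after.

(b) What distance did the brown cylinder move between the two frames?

2.3

From (6.7, 5.4) to (4.5, 4.6), the brown cylinder covered √(2.2² + 0.8²) ≈ 2.3 units.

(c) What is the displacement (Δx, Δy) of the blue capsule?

(-0.2, 0.9)

The blue capsule started near (1.1, 2.9) and ended near (0.9, 3.8).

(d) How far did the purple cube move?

2.4

The purple cube was near (5.1, 5.2) before and (7.3, 6.2) after, so it travelled √(2.2² + 1.0²) ≈ 2.4 units.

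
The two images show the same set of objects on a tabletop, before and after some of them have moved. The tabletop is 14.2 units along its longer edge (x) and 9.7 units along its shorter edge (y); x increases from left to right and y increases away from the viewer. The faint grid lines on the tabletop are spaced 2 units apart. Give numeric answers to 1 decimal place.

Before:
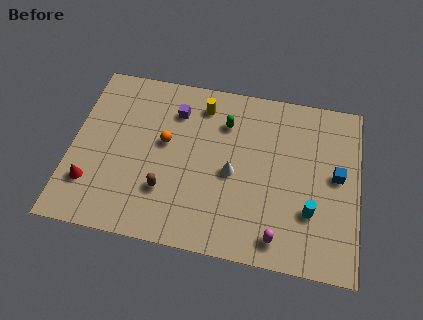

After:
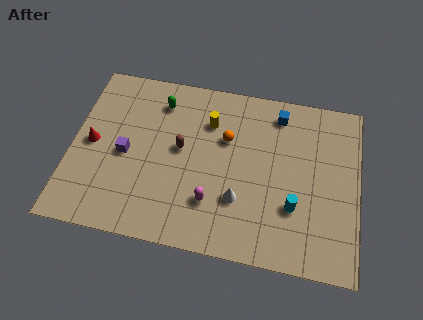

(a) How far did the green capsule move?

3.4

The green capsule moved from about (7.5, 7.2) to (4.2, 7.8), a distance of √(3.3² + 0.6²) ≈ 3.4.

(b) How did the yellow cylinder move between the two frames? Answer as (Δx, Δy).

(0.4, -0.9)

The yellow cylinder was at about (6.3, 8.0) and moved to about (6.7, 7.1).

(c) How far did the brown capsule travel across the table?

2.6

From (4.8, 2.8) to (5.4, 5.3), the brown capsule covered √(0.6² + 2.5²) ≈ 2.6 units.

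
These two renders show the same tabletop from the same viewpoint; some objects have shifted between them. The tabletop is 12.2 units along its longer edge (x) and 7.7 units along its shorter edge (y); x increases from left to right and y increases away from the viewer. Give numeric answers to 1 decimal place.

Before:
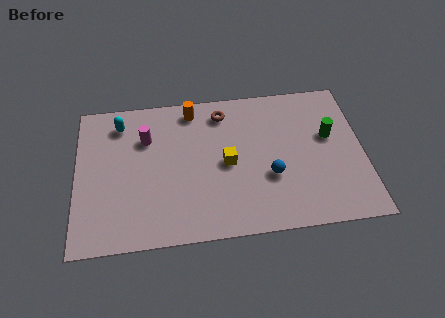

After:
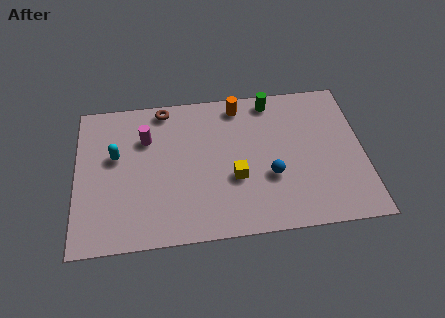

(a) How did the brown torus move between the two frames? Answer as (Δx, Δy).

(-2.5, 0.5)

The brown torus started near (6.3, 6.4) and ended near (3.8, 6.9).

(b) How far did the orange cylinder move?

2.0

From (5.0, 6.7) to (7.0, 6.7), the orange cylinder covered √(2.0² + 0.0²) ≈ 2.0 units.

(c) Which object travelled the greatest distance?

the green cylinder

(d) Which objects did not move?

the magenta cylinder and the blue sphere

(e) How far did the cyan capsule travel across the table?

1.7

The cyan capsule was near (1.9, 6.3) before and (1.7, 4.6) after, so it travelled √(0.2² + 1.7²) ≈ 1.7 units.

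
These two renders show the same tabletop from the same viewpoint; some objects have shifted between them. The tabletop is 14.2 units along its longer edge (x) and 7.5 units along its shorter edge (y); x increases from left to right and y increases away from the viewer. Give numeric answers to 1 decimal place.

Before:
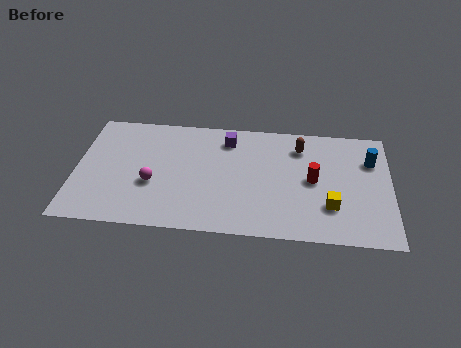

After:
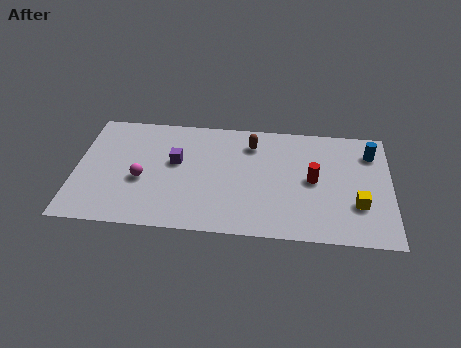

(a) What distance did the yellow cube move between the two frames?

1.2

The yellow cube was near (11.5, 2.2) before and (12.7, 2.4) after, so it travelled √(1.2² + 0.2²) ≈ 1.2 units.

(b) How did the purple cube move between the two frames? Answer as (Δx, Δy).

(-2.3, -1.7)

The purple cube was at about (6.8, 6.1) and moved to about (4.5, 4.4).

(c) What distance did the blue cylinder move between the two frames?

0.5

The blue cylinder was near (13.3, 5.3) before and (13.3, 5.8) after, so it travelled √(0.0² + 0.5²) ≈ 0.5 units.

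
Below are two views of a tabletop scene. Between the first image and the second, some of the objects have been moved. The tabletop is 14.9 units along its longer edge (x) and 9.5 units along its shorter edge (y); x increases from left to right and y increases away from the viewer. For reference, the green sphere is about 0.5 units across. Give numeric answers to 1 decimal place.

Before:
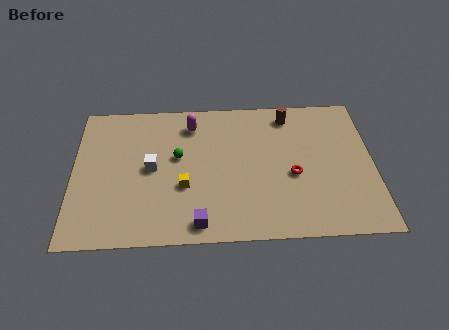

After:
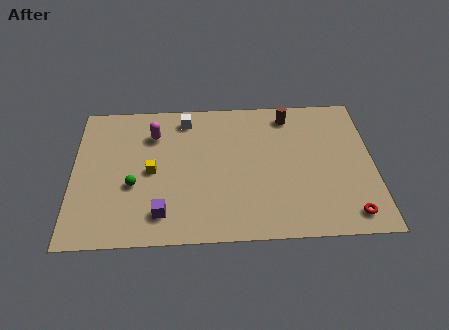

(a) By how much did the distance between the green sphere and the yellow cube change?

-0.7

Before: roughly 2.0 units apart; after: 1.3. That's 0.7 units closer together.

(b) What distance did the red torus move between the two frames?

3.8

From (10.9, 4.0) to (13.6, 1.3), the red torus covered √(2.7² + 2.7²) ≈ 3.8 units.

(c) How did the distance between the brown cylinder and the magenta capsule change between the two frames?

+2.0

They were about 4.9 units apart before and 6.9 after — 2.0 units further apart.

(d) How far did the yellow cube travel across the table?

1.9

The yellow cube moved from about (5.5, 3.5) to (3.9, 4.6), a distance of √(1.6² + 1.1²) ≈ 1.9.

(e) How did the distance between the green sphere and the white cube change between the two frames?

+3.6

Before: roughly 1.5 units apart; after: 5.1. That's 3.6 units further apart.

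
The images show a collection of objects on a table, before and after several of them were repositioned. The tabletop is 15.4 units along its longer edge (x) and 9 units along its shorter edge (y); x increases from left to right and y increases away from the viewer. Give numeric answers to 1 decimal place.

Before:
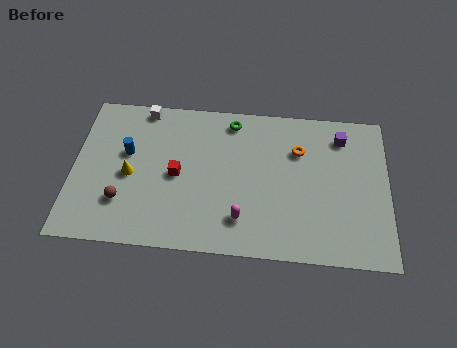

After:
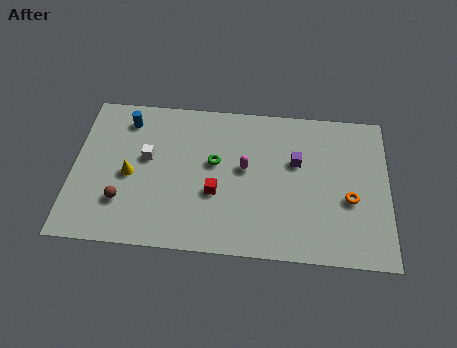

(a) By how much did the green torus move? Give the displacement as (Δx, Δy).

(-0.8, -2.6)

The green torus started near (7.7, 7.8) and ended near (6.9, 5.2).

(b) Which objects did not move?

the yellow cone and the brown sphere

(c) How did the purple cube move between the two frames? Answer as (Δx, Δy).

(-2.2, -1.7)

The purple cube was at about (13.1, 7.3) and moved to about (10.9, 5.6).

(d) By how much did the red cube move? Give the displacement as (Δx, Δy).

(1.9, -0.9)

From the two frames, the red cube sits at roughly (5.1, 4.3) before and (7.0, 3.4) after.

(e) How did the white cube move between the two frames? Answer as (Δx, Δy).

(0.3, -3.0)

The white cube started near (3.3, 8.2) and ended near (3.6, 5.2).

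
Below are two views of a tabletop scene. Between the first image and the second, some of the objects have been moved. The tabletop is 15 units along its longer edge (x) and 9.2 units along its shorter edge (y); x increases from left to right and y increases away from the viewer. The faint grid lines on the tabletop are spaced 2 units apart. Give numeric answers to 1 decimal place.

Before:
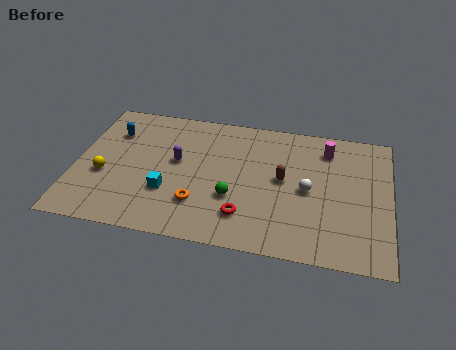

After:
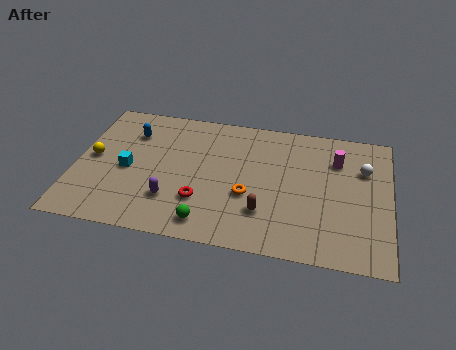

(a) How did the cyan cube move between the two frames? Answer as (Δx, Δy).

(-2.0, 1.2)

From the two frames, the cyan cube sits at roughly (4.5, 3.0) before and (2.5, 4.2) after.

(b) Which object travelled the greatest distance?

the white sphere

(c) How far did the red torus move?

2.2

The red torus was near (8.2, 2.1) before and (6.1, 2.7) after, so it travelled √(2.1² + 0.6²) ≈ 2.2 units.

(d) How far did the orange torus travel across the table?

2.5

The orange torus moved from about (6.0, 2.5) to (8.3, 3.5), a distance of √(2.3² + 1.0²) ≈ 2.5.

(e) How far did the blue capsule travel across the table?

0.9

From (1.6, 6.7) to (2.5, 6.8), the blue capsule covered √(0.9² + 0.1²) ≈ 0.9 units.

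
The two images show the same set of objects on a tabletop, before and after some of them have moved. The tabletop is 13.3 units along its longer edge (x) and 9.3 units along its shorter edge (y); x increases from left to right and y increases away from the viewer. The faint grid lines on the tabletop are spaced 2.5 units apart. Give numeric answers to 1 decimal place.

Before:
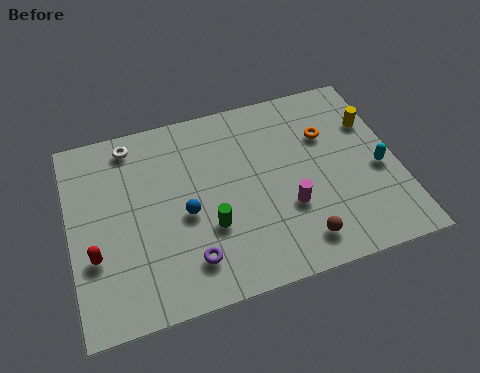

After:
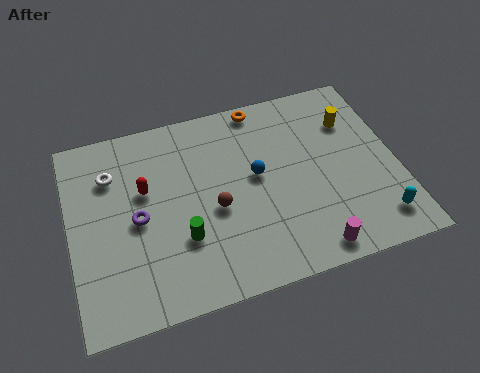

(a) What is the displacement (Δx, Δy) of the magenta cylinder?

(0.7, -2.2)

From the two frames, the magenta cylinder sits at roughly (8.7, 3.2) before and (9.4, 1.0) after.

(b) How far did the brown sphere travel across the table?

4.1

The brown sphere was near (9.0, 1.5) before and (5.8, 4.0) after, so it travelled √(3.2² + 2.5²) ≈ 4.1 units.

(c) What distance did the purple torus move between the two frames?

3.1

The purple torus moved from about (4.6, 1.9) to (2.7, 4.4), a distance of √(1.9² + 2.5²) ≈ 3.1.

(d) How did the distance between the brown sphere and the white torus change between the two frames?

-4.2

The distance was about 9.1 in the first image and 4.9 in the second, so they moved 4.2 units closer together.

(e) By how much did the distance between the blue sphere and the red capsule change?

+0.7

They were about 3.8 units apart before and 4.5 after — 0.7 units further apart.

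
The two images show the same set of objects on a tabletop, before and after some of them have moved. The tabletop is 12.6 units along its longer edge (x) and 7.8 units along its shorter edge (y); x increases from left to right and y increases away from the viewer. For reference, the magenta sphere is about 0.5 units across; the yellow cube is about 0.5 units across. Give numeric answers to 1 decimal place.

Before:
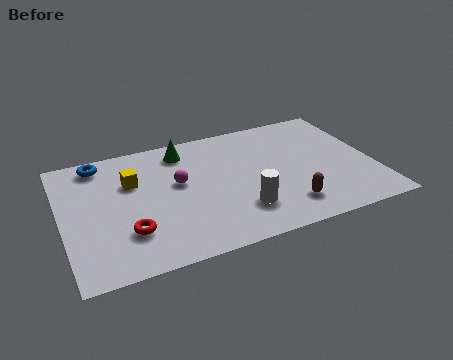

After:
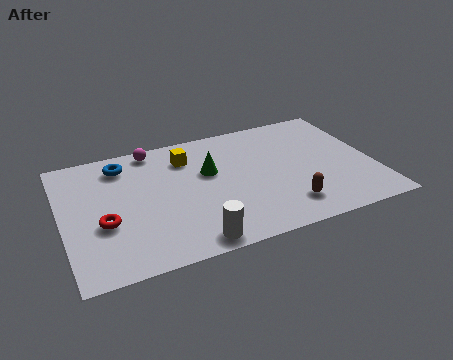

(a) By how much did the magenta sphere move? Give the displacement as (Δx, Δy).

(-0.8, 2.5)

From the two frames, the magenta sphere sits at roughly (4.7, 4.5) before and (3.9, 7.0) after.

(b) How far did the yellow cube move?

2.4

The yellow cube was near (2.9, 5.2) before and (5.2, 6.0) after, so it travelled √(2.3² + 0.8²) ≈ 2.4 units.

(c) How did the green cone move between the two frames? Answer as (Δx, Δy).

(0.9, -1.7)

The green cone was at about (5.1, 6.5) and moved to about (6.0, 4.8).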